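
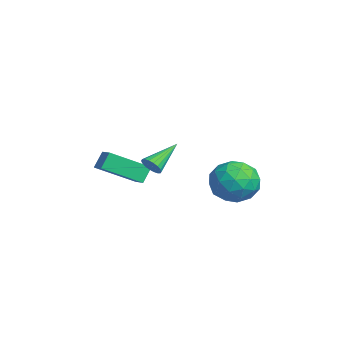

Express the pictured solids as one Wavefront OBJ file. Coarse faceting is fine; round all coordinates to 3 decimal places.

v -2.914 0.63 -4.169
v -2.819 -1.169 -3.151
v -2.075 0.823 -3.907
v -1.98 -0.976 -2.888
v -2.58 0.216 -4.932
v -2.485 -1.583 -3.913
v -1.741 0.409 -4.669
v -1.646 -1.39 -3.651
v 3.158 -0.025 -1.694
v 3.463 0.328 -1.901
v 2.382 1.145 -0.846
v 3.29 0.319 -2.047
v 3.09 0.242 -2.124
v 2.904 0.113 -2.115
v 2.768 -0.044 -2.023
v 2.71 -0.197 -1.866
v 2.74 -0.316 -1.675
v 2.853 -0.377 -1.488
v 3.026 -0.368 -1.342
v 3.225 -0.292 -1.265
v 3.411 -0.162 -1.274
v 3.547 -0.005 -1.366
v 3.606 0.148 -1.523
v 3.576 0.267 -1.714
v 3.291 4.04 -2.139
v 3.971 3.518 -2.867
v 1.849 3.242 -2.913
v 2.529 2.72 -3.641
v 2.543 2.433 -2.554
v 3.434 2.926 -2.075
v 2.386 3.834 -3.705
v 3.277 4.327 -3.226
v 3.412 3.39 -3.835
v 3.509 2.524 -3.123
v 2.311 4.236 -2.657
v 2.408 3.37 -1.945
v 3.757 3.849 -2.435
v 2.063 2.911 -3.345
v 2.071 2.743 -2.706
v 2.47 2.435 -3.134
v 3.442 3.501 -1.969
v 3.841 3.194 -2.397
v 3.002 2.556 -2.213
v 1.979 3.566 -3.383
v 2.378 3.259 -3.811
v 3.35 4.325 -2.646
v 3.749 4.017 -3.074
v 2.818 4.204 -3.567
v 3.829 3.467 -3.432
v 2.981 2.998 -3.887
v 2.897 3.653 -3.924
v 3.421 3.943 -3.643
v 3.885 2.958 -3.014
v 3.038 2.489 -3.469
v 3.046 2.32 -2.829
v 3.57 2.61 -2.548
v 3.557 2.883 -3.583
v 2.782 4.271 -2.311
v 1.935 3.802 -2.766
v 2.25 4.15 -3.232
v 2.774 4.44 -2.951
v 2.839 3.762 -1.893
v 1.991 3.293 -2.348
v 2.399 2.817 -2.137
v 2.923 3.107 -1.856
v 2.263 3.877 -2.197
f 2 4 1
f 5 2 1
f 1 4 3
f 3 5 1
f 2 8 4
f 6 2 5
f 6 8 2
f 4 8 3
f 7 5 3
f 3 8 7
f 7 6 5
f 8 6 7
f 10 9 12
f 10 12 11
f 12 9 13
f 12 13 11
f 13 9 14
f 13 14 11
f 14 9 15
f 14 15 11
f 15 9 16
f 15 16 11
f 16 9 17
f 16 17 11
f 17 9 18
f 17 18 11
f 18 9 19
f 18 19 11
f 19 9 20
f 19 20 11
f 20 9 21
f 20 21 11
f 21 9 22
f 21 22 11
f 22 9 23
f 22 23 11
f 23 9 24
f 23 24 11
f 24 9 10
f 24 10 11
f 25 62 41
f 62 36 65
f 41 65 30
f 62 65 41
f 25 41 37
f 41 30 42
f 37 42 26
f 41 42 37
f 25 37 46
f 37 26 47
f 46 47 32
f 37 47 46
f 25 46 58
f 46 32 61
f 58 61 35
f 46 61 58
f 25 58 62
f 58 35 66
f 62 66 36
f 58 66 62
f 26 42 53
f 42 30 56
f 53 56 34
f 42 56 53
f 30 65 43
f 65 36 64
f 43 64 29
f 65 64 43
f 36 66 63
f 66 35 59
f 63 59 27
f 66 59 63
f 35 61 60
f 61 32 48
f 60 48 31
f 61 48 60
f 32 47 52
f 47 26 49
f 52 49 33
f 47 49 52
f 28 54 40
f 54 34 55
f 40 55 29
f 54 55 40
f 28 40 38
f 40 29 39
f 38 39 27
f 40 39 38
f 28 38 45
f 38 27 44
f 45 44 31
f 38 44 45
f 28 45 50
f 45 31 51
f 50 51 33
f 45 51 50
f 28 50 54
f 50 33 57
f 54 57 34
f 50 57 54
f 29 55 43
f 55 34 56
f 43 56 30
f 55 56 43
f 27 39 63
f 39 29 64
f 63 64 36
f 39 64 63
f 31 44 60
f 44 27 59
f 60 59 35
f 44 59 60
f 33 51 52
f 51 31 48
f 52 48 32
f 51 48 52
f 34 57 53
f 57 33 49
f 53 49 26
f 57 49 53



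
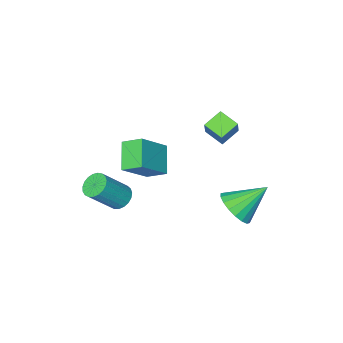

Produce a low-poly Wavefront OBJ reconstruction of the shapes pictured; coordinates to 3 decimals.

v 2.25 0.782 2.759
v 3.673 0.856 4.047
v 1.706 1.616 3.313
v 3.128 1.69 4.601
v 2.992 1.85 1.879
v 4.414 1.924 3.167
v 2.447 2.684 2.433
v 3.87 2.758 3.721
v -1.629 2.505 -2.47
v -0.915 2.511 -1.646
v -3.111 3.075 -1.19
v -0.887 2.964 -1.816
v -1.007 3.327 -2.115
v -1.249 3.527 -2.485
v -1.567 3.524 -2.852
v -1.897 3.32 -3.143
v -2.173 2.954 -3.301
v -2.342 2.5 -3.294
v -2.37 2.046 -3.124
v -2.251 1.683 -2.825
v -2.008 1.484 -2.455
v -1.691 1.486 -2.088
v -1.361 1.69 -1.797
v -1.084 2.056 -1.64
v 2.698 -0.916 -1.913
v 3.219 -0.619 -2.328
v 4.504 -0.827 -0.863
v 3.982 -1.124 -0.447
v 3.102 -0.375 -2.19
v 4.387 -0.583 -0.725
v 2.914 -0.225 -2.004
v 4.199 -0.433 -0.539
v 2.689 -0.194 -1.803
v 3.974 -0.402 -0.338
v 2.466 -0.288 -1.62
v 3.751 -0.497 -0.155
v 2.282 -0.491 -1.488
v 3.567 -0.699 -0.023
v 2.171 -0.767 -1.43
v 3.456 -0.975 0.036
v 2.15 -1.069 -1.455
v 3.435 -1.277 0.011
v 2.224 -1.344 -1.559
v 3.509 -1.553 -0.093
v 2.38 -1.546 -1.724
v 3.665 -1.754 -0.259
v 2.591 -1.638 -1.922
v 3.876 -1.846 -0.456
v 2.82 -1.606 -2.118
v 4.105 -1.814 -0.653
v 3.028 -1.454 -2.279
v 4.313 -1.662 -0.814
v 3.179 -1.209 -2.377
v 4.464 -1.417 -0.911
v 3.247 -0.914 -2.394
v 4.531 -1.122 -0.928
v -1.925 -0.391 1.148
v -2.955 -0.497 1.601
v -2.193 0.644 0.782
v -3.222 0.538 1.235
v -1.518 0.082 2.185
v -2.547 -0.024 2.638
v -1.785 1.117 1.819
v -2.815 1.011 2.272
f 2 4 1
f 5 2 1
f 1 4 3
f 3 5 1
f 2 8 4
f 6 2 5
f 6 8 2
f 4 8 3
f 7 5 3
f 3 8 7
f 7 6 5
f 8 6 7
f 10 9 12
f 10 12 11
f 12 9 13
f 12 13 11
f 13 9 14
f 13 14 11
f 14 9 15
f 14 15 11
f 15 9 16
f 15 16 11
f 16 9 17
f 16 17 11
f 17 9 18
f 17 18 11
f 18 9 19
f 18 19 11
f 19 9 20
f 19 20 11
f 20 9 21
f 20 21 11
f 21 9 22
f 21 22 11
f 22 9 23
f 22 23 11
f 23 9 24
f 23 24 11
f 24 9 10
f 24 10 11
f 26 25 29
f 26 29 27
f 27 29 30
f 27 30 28
f 29 25 31
f 29 31 30
f 30 31 32
f 30 32 28
f 31 25 33
f 31 33 32
f 32 33 34
f 32 34 28
f 33 25 35
f 33 35 34
f 34 35 36
f 34 36 28
f 35 25 37
f 35 37 36
f 36 37 38
f 36 38 28
f 37 25 39
f 37 39 38
f 38 39 40
f 38 40 28
f 39 25 41
f 39 41 40
f 40 41 42
f 40 42 28
f 41 25 43
f 41 43 42
f 42 43 44
f 42 44 28
f 43 25 45
f 43 45 44
f 44 45 46
f 44 46 28
f 45 25 47
f 45 47 46
f 46 47 48
f 46 48 28
f 47 25 49
f 47 49 48
f 48 49 50
f 48 50 28
f 49 25 51
f 49 51 50
f 50 51 52
f 50 52 28
f 51 25 53
f 51 53 52
f 52 53 54
f 52 54 28
f 53 25 55
f 53 55 54
f 54 55 56
f 54 56 28
f 55 25 26
f 55 26 56
f 56 26 27
f 56 27 28
f 58 60 57
f 61 58 57
f 57 60 59
f 59 61 57
f 58 64 60
f 62 58 61
f 62 64 58
f 60 64 59
f 63 61 59
f 59 64 63
f 63 62 61
f 64 62 63



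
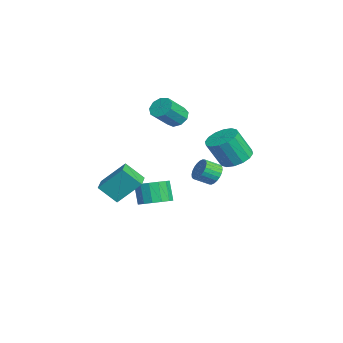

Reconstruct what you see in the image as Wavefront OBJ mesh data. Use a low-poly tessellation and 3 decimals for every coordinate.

v -3.601 -0.698 -4.383
v -2.659 -0.426 -3.908
v -3.316 -0.57 -2.522
v -4.259 -0.842 -2.997
v -2.93 0.062 -3.985
v -3.587 -0.081 -2.6
v -3.38 0.347 -4.17
v -4.037 0.204 -2.784
v -3.89 0.352 -4.411
v -4.547 0.209 -3.026
v -4.323 0.075 -4.645
v -4.98 -0.068 -3.259
v -4.562 -0.409 -4.808
v -5.219 -0.552 -3.423
v -4.544 -0.97 -4.858
v -5.201 -1.114 -3.472
v -4.273 -1.459 -4.78
v -4.93 -1.602 -3.395
v -3.823 -1.744 -4.596
v -4.48 -1.887 -3.21
v -3.313 -1.749 -4.354
v -3.97 -1.892 -2.969
v -2.88 -1.472 -4.121
v -3.537 -1.615 -2.735
v -2.641 -0.988 -3.957
v -3.298 -1.131 -2.572
v -3.5 0.597 2.742
v -3.019 0.304 2.146
v -2.239 -0.77 3.302
v -2.72 -0.477 3.898
v -2.774 0.745 2.39
v -1.994 -0.328 3.547
v -2.869 1.117 2.8
v -2.089 0.043 3.956
v -3.259 1.246 3.182
v -2.479 0.172 4.338
v -3.761 1.07 3.358
v -2.982 -0.003 4.514
v -4.142 0.674 3.246
v -3.362 -0.4 4.402
v -4.222 0.241 2.898
v -3.442 -0.833 4.054
v -3.964 -0.025 2.477
v -3.184 -1.099 3.633
v -3.489 -0 2.18
v -2.709 -1.074 3.336
v -2.999 4.118 -0.609
v -1.92 4.331 -0.578
v -1.783 3.375 1.219
v -2.861 3.162 1.189
v -2.166 4.776 -0.322
v -2.028 3.821 1.475
v -2.634 5.045 -0.143
v -2.497 4.09 1.654
v -3.201 5.066 -0.089
v -3.063 4.111 1.708
v -3.713 4.832 -0.174
v -3.576 3.877 1.623
v -4.034 4.407 -0.376
v -3.897 3.452 1.422
v -4.077 3.905 -0.639
v -3.94 2.949 1.158
v -3.832 3.459 -0.895
v -3.694 2.504 0.902
v -3.363 3.19 -1.074
v -3.226 2.235 0.723
v -2.797 3.169 -1.128
v -2.659 2.214 0.669
v -2.284 3.403 -1.043
v -2.147 2.448 0.754
v -1.963 3.828 -0.842
v -1.826 2.873 0.956
v 2.843 1.961 0.635
v 3.496 1.821 0.251
v 3.609 0.898 0.781
v 2.957 1.039 1.165
v 3.599 1.971 0.49
v 3.713 1.048 1.02
v 3.588 2.119 0.75
v 3.701 1.197 1.281
v 3.463 2.244 0.994
v 3.577 1.322 1.524
v 3.244 2.325 1.182
v 3.357 1.403 1.713
v 2.964 2.351 1.288
v 3.077 1.429 1.818
v 2.665 2.318 1.293
v 2.779 1.396 1.824
v 2.394 2.23 1.199
v 2.507 1.308 1.729
v 2.191 2.102 1.019
v 2.304 1.179 1.549
v 2.087 1.952 0.78
v 2.201 1.029 1.31
v 2.099 1.803 0.519
v 2.212 0.881 1.05
v 2.223 1.678 0.276
v 2.337 0.756 0.806
v 2.443 1.597 0.087
v 2.556 0.675 0.618
v 2.723 1.571 -0.018
v 2.836 0.649 0.512
v 3.021 1.604 -0.024
v 3.135 0.682 0.507
v 3.293 1.692 0.071
v 3.406 0.77 0.601
v 1.999 -4.398 0.094
v 2.187 -3.028 1.498
v 2.298 -3.358 -0.96
v 2.486 -1.989 0.444
v 3.374 -4.691 0.196
v 3.562 -3.322 1.6
v 3.673 -3.652 -0.858
v 3.861 -2.282 0.546
f 2 1 5
f 2 5 3
f 3 5 6
f 3 6 4
f 5 1 7
f 5 7 6
f 6 7 8
f 6 8 4
f 7 1 9
f 7 9 8
f 8 9 10
f 8 10 4
f 9 1 11
f 9 11 10
f 10 11 12
f 10 12 4
f 11 1 13
f 11 13 12
f 12 13 14
f 12 14 4
f 13 1 15
f 13 15 14
f 14 15 16
f 14 16 4
f 15 1 17
f 15 17 16
f 16 17 18
f 16 18 4
f 17 1 19
f 17 19 18
f 18 19 20
f 18 20 4
f 19 1 21
f 19 21 20
f 20 21 22
f 20 22 4
f 21 1 23
f 21 23 22
f 22 23 24
f 22 24 4
f 23 1 25
f 23 25 24
f 24 25 26
f 24 26 4
f 25 1 2
f 25 2 26
f 26 2 3
f 26 3 4
f 28 27 31
f 28 31 29
f 29 31 32
f 29 32 30
f 31 27 33
f 31 33 32
f 32 33 34
f 32 34 30
f 33 27 35
f 33 35 34
f 34 35 36
f 34 36 30
f 35 27 37
f 35 37 36
f 36 37 38
f 36 38 30
f 37 27 39
f 37 39 38
f 38 39 40
f 38 40 30
f 39 27 41
f 39 41 40
f 40 41 42
f 40 42 30
f 41 27 43
f 41 43 42
f 42 43 44
f 42 44 30
f 43 27 45
f 43 45 44
f 44 45 46
f 44 46 30
f 45 27 28
f 45 28 46
f 46 28 29
f 46 29 30
f 48 47 51
f 48 51 49
f 49 51 52
f 49 52 50
f 51 47 53
f 51 53 52
f 52 53 54
f 52 54 50
f 53 47 55
f 53 55 54
f 54 55 56
f 54 56 50
f 55 47 57
f 55 57 56
f 56 57 58
f 56 58 50
f 57 47 59
f 57 59 58
f 58 59 60
f 58 60 50
f 59 47 61
f 59 61 60
f 60 61 62
f 60 62 50
f 61 47 63
f 61 63 62
f 62 63 64
f 62 64 50
f 63 47 65
f 63 65 64
f 64 65 66
f 64 66 50
f 65 47 67
f 65 67 66
f 66 67 68
f 66 68 50
f 67 47 69
f 67 69 68
f 68 69 70
f 68 70 50
f 69 47 71
f 69 71 70
f 70 71 72
f 70 72 50
f 71 47 48
f 71 48 72
f 72 48 49
f 72 49 50
f 74 73 77
f 74 77 75
f 75 77 78
f 75 78 76
f 77 73 79
f 77 79 78
f 78 79 80
f 78 80 76
f 79 73 81
f 79 81 80
f 80 81 82
f 80 82 76
f 81 73 83
f 81 83 82
f 82 83 84
f 82 84 76
f 83 73 85
f 83 85 84
f 84 85 86
f 84 86 76
f 85 73 87
f 85 87 86
f 86 87 88
f 86 88 76
f 87 73 89
f 87 89 88
f 88 89 90
f 88 90 76
f 89 73 91
f 89 91 90
f 90 91 92
f 90 92 76
f 91 73 93
f 91 93 92
f 92 93 94
f 92 94 76
f 93 73 95
f 93 95 94
f 94 95 96
f 94 96 76
f 95 73 97
f 95 97 96
f 96 97 98
f 96 98 76
f 97 73 99
f 97 99 98
f 98 99 100
f 98 100 76
f 99 73 101
f 99 101 100
f 100 101 102
f 100 102 76
f 101 73 103
f 101 103 102
f 102 103 104
f 102 104 76
f 103 73 105
f 103 105 104
f 104 105 106
f 104 106 76
f 105 73 74
f 105 74 106
f 106 74 75
f 106 75 76
f 108 110 107
f 111 108 107
f 107 110 109
f 109 111 107
f 108 114 110
f 112 108 111
f 112 114 108
f 110 114 109
f 113 111 109
f 109 114 113
f 113 112 111
f 114 112 113



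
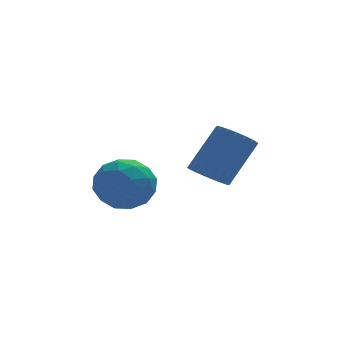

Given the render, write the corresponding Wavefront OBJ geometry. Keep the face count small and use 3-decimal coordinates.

v -1.385 -1.435 -2.681
v -0.905 -1.1 -3.117
v 0.105 -0.59 -1.616
v -0.375 -0.925 -1.179
v -1.104 -0.878 -3.059
v -0.093 -0.368 -1.558
v -1.351 -0.752 -2.936
v -0.34 -0.242 -1.434
v -1.604 -0.744 -2.768
v -0.593 -0.234 -1.267
v -1.819 -0.856 -2.586
v -0.809 -0.346 -1.084
v -1.959 -1.067 -2.419
v -0.949 -0.557 -0.918
v -2 -1.343 -2.298
v -0.99 -0.833 -0.797
v -1.935 -1.634 -2.243
v -0.925 -1.124 -0.742
v -1.774 -1.891 -2.264
v -0.764 -1.381 -0.763
v -1.547 -2.069 -2.357
v -0.537 -1.559 -0.855
v -1.291 -2.137 -2.505
v -0.281 -1.627 -1.004
v -1.052 -2.084 -2.684
v -0.042 -1.574 -1.183
v -0.87 -1.919 -2.863
v 0.14 -1.409 -1.361
v -0.777 -1.67 -3.01
v 0.233 -1.16 -1.508
v -0.79 -1.38 -3.1
v 0.22 -0.871 -1.598
v -4.298 -0.231 -2.999
v -3.28 -0.387 -2.787
v -4.54 -1.913 -3.073
v -3.522 -2.069 -2.861
v -4.16 -1.681 -2.12
v -4.01 -0.641 -2.075
v -3.81 -1.659 -3.785
v -3.66 -0.619 -3.74
v -2.978 -1.269 -3.273
v -3.195 -1.283 -2.244
v -4.625 -1.017 -3.616
v -4.842 -1.031 -2.587
v -3.767 -0.161 -2.887
v -4.053 -2.139 -2.973
v -4.427 -1.911 -2.538
v -3.829 -2.002 -2.413
v -4.197 -0.311 -2.468
v -3.598 -0.402 -2.344
v -4.116 -1.163 -1.951
v -4.222 -1.898 -3.516
v -3.623 -1.989 -3.392
v -3.991 -0.298 -3.447
v -3.393 -0.389 -3.322
v -3.704 -1.137 -3.909
v -2.992 -0.772 -3.048
v -3.134 -1.76 -3.091
v -3.303 -1.519 -3.634
v -3.215 -0.908 -3.608
v -3.119 -0.78 -2.443
v -3.262 -1.768 -2.486
v -3.636 -1.54 -2.051
v -3.548 -0.929 -2.024
v -2.942 -1.298 -2.728
v -4.558 -0.532 -3.374
v -4.701 -1.52 -3.417
v -4.272 -1.371 -3.836
v -4.184 -0.76 -3.809
v -4.686 -0.54 -2.769
v -4.828 -1.528 -2.812
v -4.605 -1.392 -2.252
v -4.517 -0.781 -2.226
v -4.878 -1.002 -3.132
f 2 1 5
f 2 5 3
f 3 5 6
f 3 6 4
f 5 1 7
f 5 7 6
f 6 7 8
f 6 8 4
f 7 1 9
f 7 9 8
f 8 9 10
f 8 10 4
f 9 1 11
f 9 11 10
f 10 11 12
f 10 12 4
f 11 1 13
f 11 13 12
f 12 13 14
f 12 14 4
f 13 1 15
f 13 15 14
f 14 15 16
f 14 16 4
f 15 1 17
f 15 17 16
f 16 17 18
f 16 18 4
f 17 1 19
f 17 19 18
f 18 19 20
f 18 20 4
f 19 1 21
f 19 21 20
f 20 21 22
f 20 22 4
f 21 1 23
f 21 23 22
f 22 23 24
f 22 24 4
f 23 1 25
f 23 25 24
f 24 25 26
f 24 26 4
f 25 1 27
f 25 27 26
f 26 27 28
f 26 28 4
f 27 1 29
f 27 29 28
f 28 29 30
f 28 30 4
f 29 1 31
f 29 31 30
f 30 31 32
f 30 32 4
f 31 1 2
f 31 2 32
f 32 2 3
f 32 3 4
f 33 70 49
f 70 44 73
f 49 73 38
f 70 73 49
f 33 49 45
f 49 38 50
f 45 50 34
f 49 50 45
f 33 45 54
f 45 34 55
f 54 55 40
f 45 55 54
f 33 54 66
f 54 40 69
f 66 69 43
f 54 69 66
f 33 66 70
f 66 43 74
f 70 74 44
f 66 74 70
f 34 50 61
f 50 38 64
f 61 64 42
f 50 64 61
f 38 73 51
f 73 44 72
f 51 72 37
f 73 72 51
f 44 74 71
f 74 43 67
f 71 67 35
f 74 67 71
f 43 69 68
f 69 40 56
f 68 56 39
f 69 56 68
f 40 55 60
f 55 34 57
f 60 57 41
f 55 57 60
f 36 62 48
f 62 42 63
f 48 63 37
f 62 63 48
f 36 48 46
f 48 37 47
f 46 47 35
f 48 47 46
f 36 46 53
f 46 35 52
f 53 52 39
f 46 52 53
f 36 53 58
f 53 39 59
f 58 59 41
f 53 59 58
f 36 58 62
f 58 41 65
f 62 65 42
f 58 65 62
f 37 63 51
f 63 42 64
f 51 64 38
f 63 64 51
f 35 47 71
f 47 37 72
f 71 72 44
f 47 72 71
f 39 52 68
f 52 35 67
f 68 67 43
f 52 67 68
f 41 59 60
f 59 39 56
f 60 56 40
f 59 56 60
f 42 65 61
f 65 41 57
f 61 57 34
f 65 57 61



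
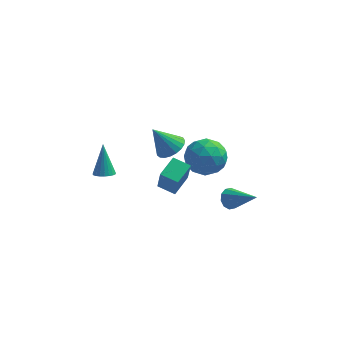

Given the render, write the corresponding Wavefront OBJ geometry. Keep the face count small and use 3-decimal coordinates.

v 3.033 0.253 -3.149
v 3.325 0.059 -3.72
v 4.527 -0.553 -2.111
v 3.464 0.437 -3.627
v 3.439 0.745 -3.352
v 3.259 0.865 -2.999
v 2.992 0.751 -2.704
v 2.741 0.447 -2.578
v 2.601 0.068 -2.671
v 2.626 -0.24 -2.946
v 2.807 -0.36 -3.299
v 3.074 -0.246 -3.595
v 1.487 3.739 -2.92
v 2.268 2.781 -2.801
v 0.292 2.939 -1.519
v 1.073 1.981 -1.4
v 1.413 3.111 -1.015
v 2.151 3.605 -1.881
v 0.409 2.115 -2.439
v 1.147 2.609 -3.305
v 1.601 1.778 -2.504
v 2.222 2.393 -1.623
v 0.338 3.327 -2.697
v 0.959 3.942 -1.816
v 1.982 3.33 -2.984
v 0.578 2.39 -1.336
v 0.778 3.054 -1.11
v 1.236 2.491 -1.04
v 1.914 3.814 -2.442
v 2.373 3.252 -2.373
v 1.87 3.445 -1.323
v 0.187 2.468 -1.947
v 0.646 1.906 -1.878
v 1.324 3.229 -3.28
v 1.782 2.666 -3.21
v 0.69 2.275 -2.997
v 2.049 2.178 -2.739
v 1.347 1.708 -1.916
v 0.956 1.786 -2.527
v 1.39 2.077 -3.035
v 2.414 2.539 -2.221
v 1.712 2.069 -1.398
v 1.912 2.733 -1.171
v 2.346 3.023 -1.68
v 2.022 1.949 -2.047
v 0.848 3.651 -2.922
v 0.146 3.181 -2.099
v 0.214 2.697 -2.64
v 0.648 2.987 -3.149
v 1.213 4.012 -2.404
v 0.511 3.542 -1.581
v 1.17 3.643 -1.285
v 1.604 3.934 -1.793
v 0.538 3.771 -2.273
v -0.096 -3.077 0.149
v 0.166 -3.664 1.603
v 0.322 -1.912 0.544
v 0.584 -2.499 1.998
v 0.836 -3.321 -0.118
v 1.098 -3.908 1.336
v 1.254 -2.156 0.277
v 1.516 -2.743 1.731
v -3.471 -0.291 -1.734
v -2.912 -0.076 -1.761
v -3.689 0.491 -0.006
v -3.044 0.11 -1.862
v -3.25 0.227 -1.941
v -3.494 0.254 -1.984
v -3.734 0.187 -1.984
v -3.929 0.037 -1.941
v -4.045 -0.169 -1.862
v -4.061 -0.397 -1.761
v -3.976 -0.606 -1.655
v -3.803 -0.761 -1.563
v -3.573 -0.835 -1.501
v -3.325 -0.814 -1.479
v -3.103 -0.703 -1.501
v -2.944 -0.521 -1.564
v -2.877 -0.299 -1.656
v -0.346 1.563 -0.568
v 0.363 1.776 -0.092
v -1.254 1.337 0.888
v 0.203 2.102 -0.141
v -0.051 2.334 -0.264
v -0.357 2.433 -0.44
v -0.66 2.382 -0.637
v -0.91 2.188 -0.823
v -1.061 1.887 -0.964
v -1.089 1.529 -1.037
v -0.989 1.178 -1.029
v -0.777 0.892 -0.941
v -0.491 0.723 -0.788
v -0.179 0.699 -0.597
v 0.103 0.824 -0.402
v 0.308 1.077 -0.234
v 0.4 1.414 -0.125
f 2 1 4
f 2 4 3
f 4 1 5
f 4 5 3
f 5 1 6
f 5 6 3
f 6 1 7
f 6 7 3
f 7 1 8
f 7 8 3
f 8 1 9
f 8 9 3
f 9 1 10
f 9 10 3
f 10 1 11
f 10 11 3
f 11 1 12
f 11 12 3
f 12 1 2
f 12 2 3
f 13 50 29
f 50 24 53
f 29 53 18
f 50 53 29
f 13 29 25
f 29 18 30
f 25 30 14
f 29 30 25
f 13 25 34
f 25 14 35
f 34 35 20
f 25 35 34
f 13 34 46
f 34 20 49
f 46 49 23
f 34 49 46
f 13 46 50
f 46 23 54
f 50 54 24
f 46 54 50
f 14 30 41
f 30 18 44
f 41 44 22
f 30 44 41
f 18 53 31
f 53 24 52
f 31 52 17
f 53 52 31
f 24 54 51
f 54 23 47
f 51 47 15
f 54 47 51
f 23 49 48
f 49 20 36
f 48 36 19
f 49 36 48
f 20 35 40
f 35 14 37
f 40 37 21
f 35 37 40
f 16 42 28
f 42 22 43
f 28 43 17
f 42 43 28
f 16 28 26
f 28 17 27
f 26 27 15
f 28 27 26
f 16 26 33
f 26 15 32
f 33 32 19
f 26 32 33
f 16 33 38
f 33 19 39
f 38 39 21
f 33 39 38
f 16 38 42
f 38 21 45
f 42 45 22
f 38 45 42
f 17 43 31
f 43 22 44
f 31 44 18
f 43 44 31
f 15 27 51
f 27 17 52
f 51 52 24
f 27 52 51
f 19 32 48
f 32 15 47
f 48 47 23
f 32 47 48
f 21 39 40
f 39 19 36
f 40 36 20
f 39 36 40
f 22 45 41
f 45 21 37
f 41 37 14
f 45 37 41
f 56 58 55
f 59 56 55
f 55 58 57
f 57 59 55
f 56 62 58
f 60 56 59
f 60 62 56
f 58 62 57
f 61 59 57
f 57 62 61
f 61 60 59
f 62 60 61
f 64 63 66
f 64 66 65
f 66 63 67
f 66 67 65
f 67 63 68
f 67 68 65
f 68 63 69
f 68 69 65
f 69 63 70
f 69 70 65
f 70 63 71
f 70 71 65
f 71 63 72
f 71 72 65
f 72 63 73
f 72 73 65
f 73 63 74
f 73 74 65
f 74 63 75
f 74 75 65
f 75 63 76
f 75 76 65
f 76 63 77
f 76 77 65
f 77 63 78
f 77 78 65
f 78 63 79
f 78 79 65
f 79 63 64
f 79 64 65
f 81 80 83
f 81 83 82
f 83 80 84
f 83 84 82
f 84 80 85
f 84 85 82
f 85 80 86
f 85 86 82
f 86 80 87
f 86 87 82
f 87 80 88
f 87 88 82
f 88 80 89
f 88 89 82
f 89 80 90
f 89 90 82
f 90 80 91
f 90 91 82
f 91 80 92
f 91 92 82
f 92 80 93
f 92 93 82
f 93 80 94
f 93 94 82
f 94 80 95
f 94 95 82
f 95 80 96
f 95 96 82
f 96 80 81
f 96 81 82



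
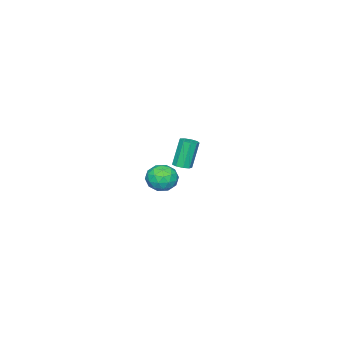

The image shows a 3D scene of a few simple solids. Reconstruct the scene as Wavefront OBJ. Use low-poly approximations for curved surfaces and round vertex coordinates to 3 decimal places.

v -3.467 -1.82 -4.013
v -3.038 -1.453 -3.881
v -3.644 -1.373 -2.135
v -4.073 -1.74 -2.267
v -3.357 -1.251 -4.001
v -3.963 -1.171 -2.255
v -3.728 -1.314 -4.127
v -4.334 -1.235 -2.38
v -3.977 -1.615 -4.199
v -4.583 -1.535 -2.453
v -3.987 -2.011 -4.185
v -4.593 -1.931 -2.439
v -3.754 -2.318 -4.09
v -4.36 -2.238 -2.344
v -3.387 -2.392 -3.959
v -3.993 -2.312 -2.213
v -3.057 -2.198 -3.854
v -3.663 -2.118 -2.107
v -2.919 -1.827 -3.823
v -3.525 -1.747 -2.077
v 3.177 2.475 -0.308
v 4.068 2.275 -0.25
v 2.972 1.305 -1.19
v 3.863 1.105 -1.132
v 3.323 1.005 -0.4
v 3.449 1.729 0.145
v 3.591 1.851 -1.585
v 3.717 2.575 -1.04
v 4.323 1.889 -1.039
v 4.158 1.367 -0.307
v 2.882 2.213 -1.133
v 2.717 1.691 -0.401
v 3.641 2.478 -0.202
v 3.399 1.102 -1.238
v 3.082 1.044 -0.808
v 3.606 0.926 -0.774
v 3.277 2.157 0.03
v 3.801 2.039 0.065
v 3.363 1.293 -0.024
v 3.239 1.541 -1.505
v 3.763 1.423 -1.47
v 3.434 2.654 -0.666
v 3.958 2.536 -0.632
v 3.677 2.287 -1.416
v 4.314 2.134 -0.631
v 4.194 1.446 -1.149
v 4.034 1.884 -1.416
v 4.108 2.31 -1.095
v 4.217 1.826 -0.201
v 4.096 1.138 -0.719
v 3.779 1.08 -0.289
v 3.853 1.505 0.031
v 4.367 1.6 -0.664
v 2.944 2.442 -0.721
v 2.823 1.754 -1.239
v 3.187 2.075 -1.471
v 3.261 2.5 -1.151
v 2.846 2.134 -0.291
v 2.726 1.446 -0.809
v 2.932 1.27 -0.345
v 3.006 1.696 -0.024
v 2.673 1.98 -0.776
f 2 1 5
f 2 5 3
f 3 5 6
f 3 6 4
f 5 1 7
f 5 7 6
f 6 7 8
f 6 8 4
f 7 1 9
f 7 9 8
f 8 9 10
f 8 10 4
f 9 1 11
f 9 11 10
f 10 11 12
f 10 12 4
f 11 1 13
f 11 13 12
f 12 13 14
f 12 14 4
f 13 1 15
f 13 15 14
f 14 15 16
f 14 16 4
f 15 1 17
f 15 17 16
f 16 17 18
f 16 18 4
f 17 1 19
f 17 19 18
f 18 19 20
f 18 20 4
f 19 1 2
f 19 2 20
f 20 2 3
f 20 3 4
f 21 58 37
f 58 32 61
f 37 61 26
f 58 61 37
f 21 37 33
f 37 26 38
f 33 38 22
f 37 38 33
f 21 33 42
f 33 22 43
f 42 43 28
f 33 43 42
f 21 42 54
f 42 28 57
f 54 57 31
f 42 57 54
f 21 54 58
f 54 31 62
f 58 62 32
f 54 62 58
f 22 38 49
f 38 26 52
f 49 52 30
f 38 52 49
f 26 61 39
f 61 32 60
f 39 60 25
f 61 60 39
f 32 62 59
f 62 31 55
f 59 55 23
f 62 55 59
f 31 57 56
f 57 28 44
f 56 44 27
f 57 44 56
f 28 43 48
f 43 22 45
f 48 45 29
f 43 45 48
f 24 50 36
f 50 30 51
f 36 51 25
f 50 51 36
f 24 36 34
f 36 25 35
f 34 35 23
f 36 35 34
f 24 34 41
f 34 23 40
f 41 40 27
f 34 40 41
f 24 41 46
f 41 27 47
f 46 47 29
f 41 47 46
f 24 46 50
f 46 29 53
f 50 53 30
f 46 53 50
f 25 51 39
f 51 30 52
f 39 52 26
f 51 52 39
f 23 35 59
f 35 25 60
f 59 60 32
f 35 60 59
f 27 40 56
f 40 23 55
f 56 55 31
f 40 55 56
f 29 47 48
f 47 27 44
f 48 44 28
f 47 44 48
f 30 53 49
f 53 29 45
f 49 45 22
f 53 45 49



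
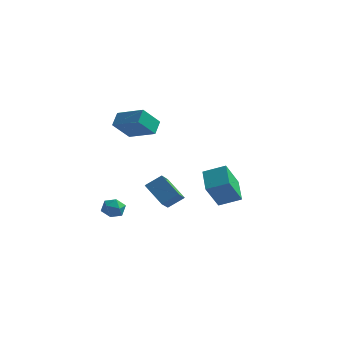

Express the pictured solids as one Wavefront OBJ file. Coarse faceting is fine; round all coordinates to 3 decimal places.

v -0.201 -0.013 -0.351
v -1.283 0.438 0.568
v -0.342 1.11 -1.068
v -1.425 1.56 -0.149
v 0.505 0.46 0.249
v -0.578 0.91 1.168
v 0.363 1.582 -0.468
v -0.719 2.033 0.451
v -3.6 3.895 2.309
v -4.157 3.038 3.352
v -3.642 4.632 2.892
v -4.199 3.775 3.935
v -2.021 3.545 2.865
v -2.578 2.688 3.908
v -2.063 4.282 3.448
v -2.62 3.425 4.491
v 2.97 -0.634 0.337
v 2.66 -1.543 1.715
v 2.373 0.508 0.957
v 2.062 -0.401 2.334
v 4.038 -0.319 0.786
v 3.727 -1.228 2.163
v 3.44 0.823 1.405
v 3.13 -0.086 2.783
v -2.514 -0.21 -0.412
v -1.914 -0.456 -0.544
v -2.966 -1.084 -0.836
v -2.366 -1.33 -0.968
v -2.571 -1.278 -0.341
v -2.292 -0.737 -0.079
v -2.588 -0.803 -1.301
v -2.309 -0.262 -1.039
v -1.959 -0.822 -1.094
v -1.949 -1.116 -0.5
v -2.931 -0.424 -0.88
v -2.921 -0.718 -0.286
f 2 4 1
f 5 2 1
f 1 4 3
f 3 5 1
f 2 8 4
f 6 2 5
f 6 8 2
f 4 8 3
f 7 5 3
f 3 8 7
f 7 6 5
f 8 6 7
f 10 12 9
f 13 10 9
f 9 12 11
f 11 13 9
f 10 16 12
f 14 10 13
f 14 16 10
f 12 16 11
f 15 13 11
f 11 16 15
f 15 14 13
f 16 14 15
f 18 20 17
f 21 18 17
f 17 20 19
f 19 21 17
f 18 24 20
f 22 18 21
f 22 24 18
f 20 24 19
f 23 21 19
f 19 24 23
f 23 22 21
f 24 22 23
f 25 36 30
f 25 30 26
f 25 26 32
f 25 32 35
f 25 35 36
f 26 30 34
f 30 36 29
f 36 35 27
f 35 32 31
f 32 26 33
f 28 34 29
f 28 29 27
f 28 27 31
f 28 31 33
f 28 33 34
f 29 34 30
f 27 29 36
f 31 27 35
f 33 31 32
f 34 33 26



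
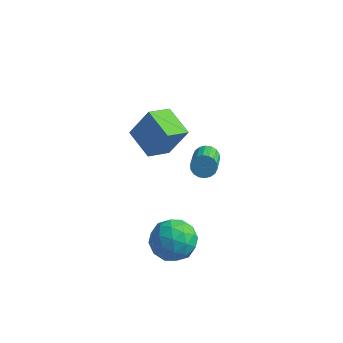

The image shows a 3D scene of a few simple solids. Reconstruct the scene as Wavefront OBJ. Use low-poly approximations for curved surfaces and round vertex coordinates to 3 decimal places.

v 2.967 -1.374 -1.093
v 3.789 -1.804 -0.555
v 1.991 -2.756 -0.705
v 2.813 -3.186 -0.167
v 2.32 -2.314 0.215
v 2.923 -1.46 -0.024
v 2.857 -3.1 -1.236
v 3.46 -2.246 -1.475
v 3.721 -2.871 -0.643
v 3.389 -2.385 0.253
v 2.391 -2.175 -1.513
v 2.059 -1.689 -0.617
v 3.464 -1.468 -0.858
v 2.316 -3.092 -0.402
v 2.026 -2.579 -0.177
v 2.51 -2.832 0.139
v 2.955 -1.266 -0.546
v 3.438 -1.518 -0.23
v 2.574 -1.818 0.223
v 2.342 -3.042 -1.03
v 2.825 -3.294 -0.714
v 3.27 -1.728 -1.399
v 3.754 -1.981 -1.083
v 3.206 -2.742 -1.483
v 3.907 -2.348 -0.594
v 3.333 -3.16 -0.366
v 3.359 -3.109 -0.994
v 3.714 -2.608 -1.135
v 3.712 -2.062 -0.067
v 3.138 -2.874 0.161
v 2.848 -2.362 0.386
v 3.203 -1.86 0.245
v 3.672 -2.689 -0.119
v 2.642 -1.686 -1.421
v 2.068 -2.498 -1.193
v 2.577 -2.7 -1.505
v 2.932 -2.198 -1.646
v 2.447 -1.4 -0.894
v 1.873 -2.212 -0.666
v 2.066 -1.952 -0.125
v 2.421 -1.451 -0.266
v 2.108 -1.871 -1.141
v 0.022 -0.162 3.634
v 0.737 0.207 4.994
v 0.519 0.862 3.094
v 1.234 1.232 4.454
v 1.206 -0.952 3.226
v 1.921 -0.582 4.586
v 1.703 0.073 2.686
v 2.418 0.442 4.046
v 2.057 3.352 -0.675
v 2.388 3.677 -0.311
v 2.834 2.274 0.539
v 2.503 1.948 0.175
v 2.154 3.675 -0.191
v 2.6 2.272 0.658
v 1.901 3.609 -0.167
v 2.347 2.206 0.682
v 1.679 3.492 -0.244
v 2.125 2.089 0.605
v 1.532 3.347 -0.406
v 1.978 1.944 0.443
v 1.488 3.203 -0.621
v 1.935 1.8 0.228
v 1.558 3.089 -0.847
v 2.004 1.685 0.002
v 1.726 3.026 -1.039
v 2.172 1.623 -0.189
v 1.96 3.028 -1.158
v 2.406 1.625 -0.309
v 2.213 3.094 -1.182
v 2.659 1.691 -0.333
v 2.435 3.211 -1.105
v 2.881 1.808 -0.256
v 2.582 3.356 -0.943
v 3.028 1.953 -0.094
v 2.625 3.5 -0.728
v 3.072 2.097 0.121
v 2.556 3.615 -0.502
v 3.002 2.211 0.347
f 1 38 17
f 38 12 41
f 17 41 6
f 38 41 17
f 1 17 13
f 17 6 18
f 13 18 2
f 17 18 13
f 1 13 22
f 13 2 23
f 22 23 8
f 13 23 22
f 1 22 34
f 22 8 37
f 34 37 11
f 22 37 34
f 1 34 38
f 34 11 42
f 38 42 12
f 34 42 38
f 2 18 29
f 18 6 32
f 29 32 10
f 18 32 29
f 6 41 19
f 41 12 40
f 19 40 5
f 41 40 19
f 12 42 39
f 42 11 35
f 39 35 3
f 42 35 39
f 11 37 36
f 37 8 24
f 36 24 7
f 37 24 36
f 8 23 28
f 23 2 25
f 28 25 9
f 23 25 28
f 4 30 16
f 30 10 31
f 16 31 5
f 30 31 16
f 4 16 14
f 16 5 15
f 14 15 3
f 16 15 14
f 4 14 21
f 14 3 20
f 21 20 7
f 14 20 21
f 4 21 26
f 21 7 27
f 26 27 9
f 21 27 26
f 4 26 30
f 26 9 33
f 30 33 10
f 26 33 30
f 5 31 19
f 31 10 32
f 19 32 6
f 31 32 19
f 3 15 39
f 15 5 40
f 39 40 12
f 15 40 39
f 7 20 36
f 20 3 35
f 36 35 11
f 20 35 36
f 9 27 28
f 27 7 24
f 28 24 8
f 27 24 28
f 10 33 29
f 33 9 25
f 29 25 2
f 33 25 29
f 44 46 43
f 47 44 43
f 43 46 45
f 45 47 43
f 44 50 46
f 48 44 47
f 48 50 44
f 46 50 45
f 49 47 45
f 45 50 49
f 49 48 47
f 50 48 49
f 52 51 55
f 52 55 53
f 53 55 56
f 53 56 54
f 55 51 57
f 55 57 56
f 56 57 58
f 56 58 54
f 57 51 59
f 57 59 58
f 58 59 60
f 58 60 54
f 59 51 61
f 59 61 60
f 60 61 62
f 60 62 54
f 61 51 63
f 61 63 62
f 62 63 64
f 62 64 54
f 63 51 65
f 63 65 64
f 64 65 66
f 64 66 54
f 65 51 67
f 65 67 66
f 66 67 68
f 66 68 54
f 67 51 69
f 67 69 68
f 68 69 70
f 68 70 54
f 69 51 71
f 69 71 70
f 70 71 72
f 70 72 54
f 71 51 73
f 71 73 72
f 72 73 74
f 72 74 54
f 73 51 75
f 73 75 74
f 74 75 76
f 74 76 54
f 75 51 77
f 75 77 76
f 76 77 78
f 76 78 54
f 77 51 79
f 77 79 78
f 78 79 80
f 78 80 54
f 79 51 52
f 79 52 80
f 80 52 53
f 80 53 54



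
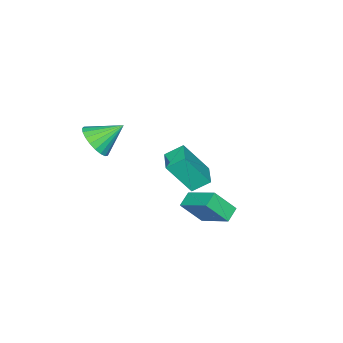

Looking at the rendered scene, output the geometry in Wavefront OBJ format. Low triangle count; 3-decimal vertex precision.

v 3.432 2.609 -1.231
v 2.694 2.529 -0.884
v 3.705 4.209 -0.282
v 2.966 4.129 0.065
v 4.034 1.851 -0.125
v 3.295 1.771 0.222
v 4.306 3.451 0.824
v 3.568 3.371 1.171
v 0.146 -0.386 -1.839
v -0.419 0.298 -1.223
v 1.088 0.388 -1.834
v 0.523 1.072 -1.218
v 0.897 -1.312 -0.122
v 0.332 -0.628 0.494
v 1.839 -0.538 -0.117
v 1.274 0.146 0.499
v 4.414 -2.536 2.454
v 4.872 -2.87 3.229
v 3.486 -1.644 3.386
v 5.089 -2.548 3.137
v 5.189 -2.224 2.927
v 5.156 -1.954 2.634
v 4.994 -1.785 2.311
v 4.732 -1.745 2.012
v 4.415 -1.843 1.79
v 4.098 -2.06 1.683
v 3.836 -2.36 1.709
v 3.673 -2.69 1.863
v 3.639 -2.994 2.12
v 3.739 -3.219 2.435
v 3.956 -3.325 2.753
v 4.251 -3.295 3.019
v 4.576 -3.134 3.187
f 2 4 1
f 5 2 1
f 1 4 3
f 3 5 1
f 2 8 4
f 6 2 5
f 6 8 2
f 4 8 3
f 7 5 3
f 3 8 7
f 7 6 5
f 8 6 7
f 10 12 9
f 13 10 9
f 9 12 11
f 11 13 9
f 10 16 12
f 14 10 13
f 14 16 10
f 12 16 11
f 15 13 11
f 11 16 15
f 15 14 13
f 16 14 15
f 18 17 20
f 18 20 19
f 20 17 21
f 20 21 19
f 21 17 22
f 21 22 19
f 22 17 23
f 22 23 19
f 23 17 24
f 23 24 19
f 24 17 25
f 24 25 19
f 25 17 26
f 25 26 19
f 26 17 27
f 26 27 19
f 27 17 28
f 27 28 19
f 28 17 29
f 28 29 19
f 29 17 30
f 29 30 19
f 30 17 31
f 30 31 19
f 31 17 32
f 31 32 19
f 32 17 33
f 32 33 19
f 33 17 18
f 33 18 19



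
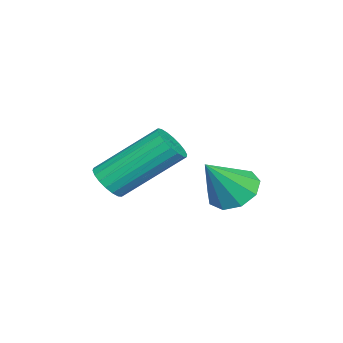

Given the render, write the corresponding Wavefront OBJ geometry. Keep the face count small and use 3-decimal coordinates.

v 0.654 -2.949 -0.494
v 1.204 -2.813 -0.428
v 0.676 -1.315 0.899
v 0.126 -1.451 0.834
v 1.132 -2.667 -0.622
v 0.604 -1.169 0.705
v 0.966 -2.576 -0.791
v 0.438 -1.078 0.536
v 0.737 -2.559 -0.901
v 0.21 -1.061 0.427
v 0.493 -2.619 -0.93
v -0.035 -1.121 0.398
v 0.28 -2.745 -0.873
v -0.248 -1.247 0.455
v 0.141 -2.911 -0.74
v -0.386 -1.413 0.587
v 0.104 -3.085 -0.559
v -0.424 -1.587 0.768
v 0.176 -3.231 -0.365
v -0.352 -1.733 0.962
v 0.342 -3.322 -0.196
v -0.186 -1.824 1.131
v 0.57 -3.339 -0.087
v 0.043 -1.841 1.241
v 0.815 -3.279 -0.058
v 0.287 -1.781 1.27
v 1.028 -3.153 -0.115
v 0.5 -1.655 1.213
v 1.166 -2.987 -0.247
v 0.639 -1.489 1.08
v 0.062 0.092 -0.604
v 0.637 -0.014 -1.057
v 0.858 -0.412 0.524
v 0.655 0.452 -0.862
v 0.395 0.75 -0.545
v -0.021 0.74 -0.257
v -0.398 0.426 -0.131
v -0.56 -0.044 -0.226
v -0.431 -0.451 -0.499
v -0.071 -0.603 -0.82
v 0.351 -0.431 -1.041
f 2 1 5
f 2 5 3
f 3 5 6
f 3 6 4
f 5 1 7
f 5 7 6
f 6 7 8
f 6 8 4
f 7 1 9
f 7 9 8
f 8 9 10
f 8 10 4
f 9 1 11
f 9 11 10
f 10 11 12
f 10 12 4
f 11 1 13
f 11 13 12
f 12 13 14
f 12 14 4
f 13 1 15
f 13 15 14
f 14 15 16
f 14 16 4
f 15 1 17
f 15 17 16
f 16 17 18
f 16 18 4
f 17 1 19
f 17 19 18
f 18 19 20
f 18 20 4
f 19 1 21
f 19 21 20
f 20 21 22
f 20 22 4
f 21 1 23
f 21 23 22
f 22 23 24
f 22 24 4
f 23 1 25
f 23 25 24
f 24 25 26
f 24 26 4
f 25 1 27
f 25 27 26
f 26 27 28
f 26 28 4
f 27 1 29
f 27 29 28
f 28 29 30
f 28 30 4
f 29 1 2
f 29 2 30
f 30 2 3
f 30 3 4
f 32 31 34
f 32 34 33
f 34 31 35
f 34 35 33
f 35 31 36
f 35 36 33
f 36 31 37
f 36 37 33
f 37 31 38
f 37 38 33
f 38 31 39
f 38 39 33
f 39 31 40
f 39 40 33
f 40 31 41
f 40 41 33
f 41 31 32
f 41 32 33



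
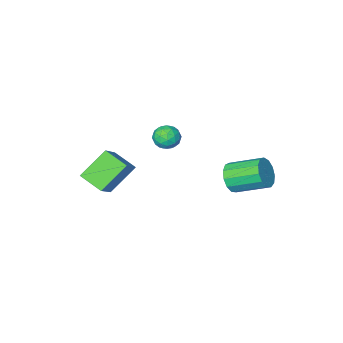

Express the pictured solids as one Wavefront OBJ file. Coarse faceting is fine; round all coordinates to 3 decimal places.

v -2.465 -0.126 -3.031
v -1.97 -0.106 -2.316
v -3.12 1.127 -1.554
v -3.615 1.106 -2.269
v -1.795 0.242 -2.614
v -2.946 1.474 -1.853
v -1.833 0.472 -3.045
v -2.984 1.705 -2.284
v -2.072 0.513 -3.471
v -3.222 1.745 -2.71
v -2.435 0.351 -3.758
v -3.586 1.583 -2.996
v -2.808 0.037 -3.813
v -3.958 1.269 -3.052
v -3.071 -0.328 -3.62
v -4.222 0.904 -2.859
v -3.143 -0.63 -3.24
v -4.293 0.603 -2.479
v -2.998 -0.771 -2.794
v -4.149 0.461 -2.032
v -2.685 -0.708 -2.422
v -3.835 0.525 -1.661
v -2.301 -0.46 -2.244
v -3.452 0.773 -1.483
v -0.874 -2.382 -0.807
v -0.425 -1.977 -1.227
v 0.045 -2.683 -0.113
v 0.494 -2.278 -0.533
v -0.011 -1.95 -0.11
v -0.579 -1.763 -0.539
v 0.199 -2.897 -0.801
v -0.369 -2.71 -1.23
v 0.238 -2.295 -1.222
v 0.108 -1.709 -0.796
v -0.488 -2.951 -0.544
v -0.618 -2.365 -0.118
v -0.731 -2.153 -1.078
v 0.351 -2.507 -0.262
v 0.054 -2.314 -0.014
v 0.318 -2.076 -0.26
v -0.821 -2.027 -0.674
v -0.557 -1.789 -0.92
v -0.314 -1.773 -0.264
v 0.177 -2.871 -0.42
v 0.441 -2.633 -0.666
v -0.698 -2.584 -1.08
v -0.434 -2.346 -1.326
v -0.066 -2.887 -1.076
v -0.076 -2.102 -1.322
v 0.464 -2.279 -0.914
v 0.291 -2.643 -1.072
v -0.043 -2.533 -1.324
v -0.153 -1.758 -1.071
v 0.388 -1.935 -0.663
v 0.091 -1.742 -0.415
v -0.243 -1.632 -0.667
v 0.237 -1.945 -1.069
v -0.768 -2.725 -0.677
v -0.227 -2.902 -0.269
v -0.137 -3.028 -0.673
v -0.471 -2.918 -0.925
v -0.844 -2.381 -0.426
v -0.304 -2.558 -0.018
v -0.337 -2.127 -0.016
v -0.671 -2.017 -0.268
v -0.617 -2.715 -0.271
v 0.624 -3.943 -3.627
v 1.149 -5.085 -3.082
v 1.704 -2.834 -2.345
v 2.229 -3.976 -1.8
v 2.051 -3.884 -4.88
v 2.576 -5.026 -4.335
v 3.131 -2.775 -3.598
v 3.656 -3.917 -3.053
f 2 1 5
f 2 5 3
f 3 5 6
f 3 6 4
f 5 1 7
f 5 7 6
f 6 7 8
f 6 8 4
f 7 1 9
f 7 9 8
f 8 9 10
f 8 10 4
f 9 1 11
f 9 11 10
f 10 11 12
f 10 12 4
f 11 1 13
f 11 13 12
f 12 13 14
f 12 14 4
f 13 1 15
f 13 15 14
f 14 15 16
f 14 16 4
f 15 1 17
f 15 17 16
f 16 17 18
f 16 18 4
f 17 1 19
f 17 19 18
f 18 19 20
f 18 20 4
f 19 1 21
f 19 21 20
f 20 21 22
f 20 22 4
f 21 1 23
f 21 23 22
f 22 23 24
f 22 24 4
f 23 1 2
f 23 2 24
f 24 2 3
f 24 3 4
f 25 62 41
f 62 36 65
f 41 65 30
f 62 65 41
f 25 41 37
f 41 30 42
f 37 42 26
f 41 42 37
f 25 37 46
f 37 26 47
f 46 47 32
f 37 47 46
f 25 46 58
f 46 32 61
f 58 61 35
f 46 61 58
f 25 58 62
f 58 35 66
f 62 66 36
f 58 66 62
f 26 42 53
f 42 30 56
f 53 56 34
f 42 56 53
f 30 65 43
f 65 36 64
f 43 64 29
f 65 64 43
f 36 66 63
f 66 35 59
f 63 59 27
f 66 59 63
f 35 61 60
f 61 32 48
f 60 48 31
f 61 48 60
f 32 47 52
f 47 26 49
f 52 49 33
f 47 49 52
f 28 54 40
f 54 34 55
f 40 55 29
f 54 55 40
f 28 40 38
f 40 29 39
f 38 39 27
f 40 39 38
f 28 38 45
f 38 27 44
f 45 44 31
f 38 44 45
f 28 45 50
f 45 31 51
f 50 51 33
f 45 51 50
f 28 50 54
f 50 33 57
f 54 57 34
f 50 57 54
f 29 55 43
f 55 34 56
f 43 56 30
f 55 56 43
f 27 39 63
f 39 29 64
f 63 64 36
f 39 64 63
f 31 44 60
f 44 27 59
f 60 59 35
f 44 59 60
f 33 51 52
f 51 31 48
f 52 48 32
f 51 48 52
f 34 57 53
f 57 33 49
f 53 49 26
f 57 49 53
f 68 70 67
f 71 68 67
f 67 70 69
f 69 71 67
f 68 74 70
f 72 68 71
f 72 74 68
f 70 74 69
f 73 71 69
f 69 74 73
f 73 72 71
f 74 72 73



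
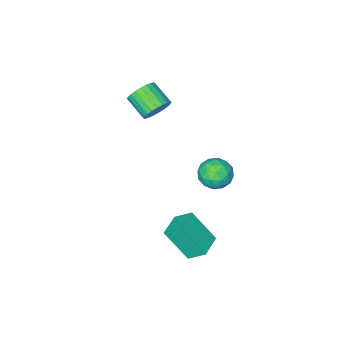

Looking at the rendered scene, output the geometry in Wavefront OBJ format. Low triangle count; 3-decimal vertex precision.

v -2.318 0.56 0.695
v -2.024 1.067 1.327
v -1.016 0.133 0.433
v -0.722 0.64 1.065
v -1.197 -0.054 1.255
v -2.002 0.21 1.417
v -1.038 0.99 0.343
v -1.843 1.254 0.505
v -1.233 1.333 1.11
v -1.331 0.688 1.673
v -1.709 0.512 0.087
v -1.807 -0.133 0.65
v -2.285 0.851 1.034
v -0.755 0.349 0.726
v -1.034 -0.059 0.837
v -0.861 0.239 1.209
v -2.272 0.347 1.087
v -2.099 0.645 1.458
v -1.613 -0.014 1.416
v -0.941 0.555 0.302
v -0.768 0.853 0.673
v -2.179 0.961 0.551
v -2.006 1.259 0.923
v -1.427 1.214 0.344
v -1.648 1.306 1.278
v -0.882 1.054 1.124
v -1.068 1.26 0.699
v -1.541 1.415 0.795
v -1.705 0.926 1.609
v -0.94 0.675 1.455
v -1.219 0.267 1.567
v -1.692 0.422 1.662
v -1.241 1.083 1.481
v -2.1 0.525 0.305
v -1.335 0.274 0.151
v -1.348 0.778 0.098
v -1.821 0.933 0.193
v -2.158 0.146 0.636
v -1.392 -0.106 0.482
v -1.499 -0.215 0.965
v -1.972 -0.06 1.061
v -1.799 0.117 0.279
v 0.036 1.382 -2.615
v 0.599 0.384 -1.175
v -0.364 2.1 -1.961
v 0.199 1.102 -0.521
v 1.101 1.978 -2.619
v 1.664 0.98 -1.179
v 0.701 2.696 -1.965
v 1.264 1.698 -0.525
v -0.77 -2.597 3.497
v -0.469 -2.918 2.89
v -0.409 -4.044 3.515
v -0.71 -3.723 4.123
v -0.23 -2.827 3.031
v -0.169 -3.953 3.656
v -0.072 -2.7 3.243
v -0.012 -3.827 3.868
v -0.021 -2.559 3.494
v 0.039 -3.685 4.119
v -0.084 -2.422 3.745
v -0.024 -3.549 4.37
v -0.251 -2.313 3.959
v -0.191 -3.44 4.584
v -0.498 -2.246 4.102
v -0.437 -3.373 4.727
v -0.785 -2.233 4.153
v -0.725 -3.36 4.779
v -1.071 -2.276 4.105
v -1.011 -3.402 4.73
v -1.311 -2.367 3.964
v -1.25 -3.493 4.589
v -1.468 -2.493 3.752
v -1.408 -3.62 4.377
v -1.519 -2.635 3.501
v -1.459 -3.761 4.126
v -1.456 -2.771 3.25
v -1.396 -3.898 3.875
v -1.289 -2.88 3.036
v -1.229 -4.007 3.661
v -1.043 -2.947 2.893
v -0.982 -4.074 3.518
v -0.755 -2.96 2.841
v -0.695 -4.087 3.467
f 1 38 17
f 38 12 41
f 17 41 6
f 38 41 17
f 1 17 13
f 17 6 18
f 13 18 2
f 17 18 13
f 1 13 22
f 13 2 23
f 22 23 8
f 13 23 22
f 1 22 34
f 22 8 37
f 34 37 11
f 22 37 34
f 1 34 38
f 34 11 42
f 38 42 12
f 34 42 38
f 2 18 29
f 18 6 32
f 29 32 10
f 18 32 29
f 6 41 19
f 41 12 40
f 19 40 5
f 41 40 19
f 12 42 39
f 42 11 35
f 39 35 3
f 42 35 39
f 11 37 36
f 37 8 24
f 36 24 7
f 37 24 36
f 8 23 28
f 23 2 25
f 28 25 9
f 23 25 28
f 4 30 16
f 30 10 31
f 16 31 5
f 30 31 16
f 4 16 14
f 16 5 15
f 14 15 3
f 16 15 14
f 4 14 21
f 14 3 20
f 21 20 7
f 14 20 21
f 4 21 26
f 21 7 27
f 26 27 9
f 21 27 26
f 4 26 30
f 26 9 33
f 30 33 10
f 26 33 30
f 5 31 19
f 31 10 32
f 19 32 6
f 31 32 19
f 3 15 39
f 15 5 40
f 39 40 12
f 15 40 39
f 7 20 36
f 20 3 35
f 36 35 11
f 20 35 36
f 9 27 28
f 27 7 24
f 28 24 8
f 27 24 28
f 10 33 29
f 33 9 25
f 29 25 2
f 33 25 29
f 44 46 43
f 47 44 43
f 43 46 45
f 45 47 43
f 44 50 46
f 48 44 47
f 48 50 44
f 46 50 45
f 49 47 45
f 45 50 49
f 49 48 47
f 50 48 49
f 52 51 55
f 52 55 53
f 53 55 56
f 53 56 54
f 55 51 57
f 55 57 56
f 56 57 58
f 56 58 54
f 57 51 59
f 57 59 58
f 58 59 60
f 58 60 54
f 59 51 61
f 59 61 60
f 60 61 62
f 60 62 54
f 61 51 63
f 61 63 62
f 62 63 64
f 62 64 54
f 63 51 65
f 63 65 64
f 64 65 66
f 64 66 54
f 65 51 67
f 65 67 66
f 66 67 68
f 66 68 54
f 67 51 69
f 67 69 68
f 68 69 70
f 68 70 54
f 69 51 71
f 69 71 70
f 70 71 72
f 70 72 54
f 71 51 73
f 71 73 72
f 72 73 74
f 72 74 54
f 73 51 75
f 73 75 74
f 74 75 76
f 74 76 54
f 75 51 77
f 75 77 76
f 76 77 78
f 76 78 54
f 77 51 79
f 77 79 78
f 78 79 80
f 78 80 54
f 79 51 81
f 79 81 80
f 80 81 82
f 80 82 54
f 81 51 83
f 81 83 82
f 82 83 84
f 82 84 54
f 83 51 52
f 83 52 84
f 84 52 53
f 84 53 54



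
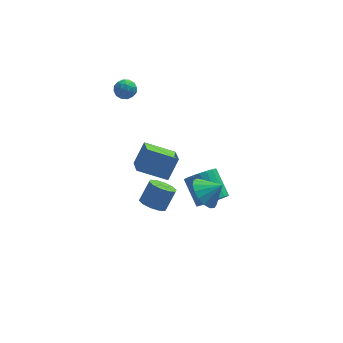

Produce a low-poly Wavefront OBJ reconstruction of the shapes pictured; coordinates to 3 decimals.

v -0.393 1.544 -1.998
v -0.413 0.188 -1.356
v -2.134 1.94 -1.214
v -2.154 0.585 -0.572
v 0.314 2.135 -0.728
v 0.294 0.78 -0.086
v -1.427 2.532 0.056
v -1.447 1.176 0.698
v -2.001 4.297 4.317
v -1.605 4.02 3.79
v -2.955 3.86 3.83
v -2.559 3.583 3.303
v -2.508 3.318 3.965
v -1.918 3.588 4.266
v -2.642 4.292 3.354
v -2.052 4.562 3.655
v -2.001 4.017 3.195
v -1.918 3.415 3.572
v -2.642 4.465 4.048
v -2.559 3.863 4.425
v -1.719 4.197 4.096
v -2.841 3.683 3.524
v -2.811 3.528 3.913
v -2.578 3.365 3.603
v -1.903 3.943 4.376
v -1.671 3.78 4.066
v -2.202 3.368 4.169
v -2.889 4.1 3.554
v -2.657 3.937 3.244
v -1.982 4.515 4.017
v -1.749 4.352 3.707
v -2.358 4.512 3.451
v -1.719 4.032 3.437
v -2.28 3.775 3.15
v -2.329 4.192 3.18
v -1.982 4.351 3.357
v -1.671 3.679 3.659
v -2.231 3.422 3.372
v -2.201 3.266 3.761
v -1.855 3.425 3.938
v -1.903 3.677 3.309
v -2.329 4.458 4.248
v -2.889 4.201 3.961
v -2.705 4.455 3.682
v -2.359 4.614 3.859
v -2.28 4.105 4.47
v -2.841 3.848 4.183
v -2.578 3.529 4.263
v -2.231 3.688 4.44
v -2.657 4.203 4.311
v 1.113 -3.057 0.448
v 1.725 -3.363 -0.374
v 2.067 -3.203 1.212
v 1.789 -2.855 -0.357
v 1.697 -2.394 -0.155
v 1.472 -2.084 0.186
v 1.164 -1.998 0.586
v 0.845 -2.154 0.955
v 0.588 -2.517 1.208
v 0.45 -3.004 1.286
v 0.465 -3.503 1.173
v 0.628 -3.901 0.894
v 0.902 -4.104 0.513
v 1.225 -4.069 0.116
v 1.522 -3.801 -0.204
v -1.19 1.029 -4.467
v -0.571 1.364 -4.979
v 0.108 1.905 -3.806
v -0.51 1.571 -3.293
v -0.959 1.732 -4.925
v -0.28 2.274 -3.751
v -1.435 1.832 -4.695
v -0.756 2.374 -3.522
v -1.817 1.625 -4.378
v -1.138 2.167 -3.205
v -1.96 1.191 -4.095
v -1.28 1.732 -2.922
v -1.808 0.695 -3.954
v -1.129 1.236 -2.781
v -1.42 0.326 -4.009
v -0.741 0.868 -2.835
v -0.944 0.226 -4.238
v -0.265 0.768 -3.065
v -0.562 0.433 -4.555
v 0.117 0.975 -3.382
v -0.42 0.868 -4.838
v 0.26 1.409 -3.665
v 2.093 -0.204 -3.355
v 3.059 -0.047 -3.153
v 2.574 1.422 -1.982
v 1.607 1.264 -2.185
v 2.999 0.198 -3.484
v 2.514 1.667 -2.313
v 2.783 0.372 -3.793
v 2.297 1.841 -2.622
v 2.447 0.447 -4.026
v 1.961 1.916 -2.856
v 2.049 0.409 -4.144
v 1.564 1.878 -2.973
v 1.66 0.265 -4.125
v 1.174 1.734 -2.954
v 1.345 0.04 -3.973
v 0.86 1.509 -2.802
v 1.159 -0.227 -3.714
v 0.674 1.242 -2.543
v 1.135 -0.491 -3.393
v 0.65 0.978 -2.223
v 1.277 -0.705 -3.066
v 0.791 0.764 -1.895
v 1.559 -0.832 -2.789
v 1.074 0.637 -1.618
v 1.934 -0.851 -2.609
v 1.448 0.618 -1.439
v 2.336 -0.758 -2.559
v 1.851 0.711 -1.389
v 2.696 -0.57 -2.646
v 2.211 0.899 -1.476
v 2.952 -0.318 -2.856
v 2.467 1.151 -1.686
f 2 4 1
f 5 2 1
f 1 4 3
f 3 5 1
f 2 8 4
f 6 2 5
f 6 8 2
f 4 8 3
f 7 5 3
f 3 8 7
f 7 6 5
f 8 6 7
f 9 46 25
f 46 20 49
f 25 49 14
f 46 49 25
f 9 25 21
f 25 14 26
f 21 26 10
f 25 26 21
f 9 21 30
f 21 10 31
f 30 31 16
f 21 31 30
f 9 30 42
f 30 16 45
f 42 45 19
f 30 45 42
f 9 42 46
f 42 19 50
f 46 50 20
f 42 50 46
f 10 26 37
f 26 14 40
f 37 40 18
f 26 40 37
f 14 49 27
f 49 20 48
f 27 48 13
f 49 48 27
f 20 50 47
f 50 19 43
f 47 43 11
f 50 43 47
f 19 45 44
f 45 16 32
f 44 32 15
f 45 32 44
f 16 31 36
f 31 10 33
f 36 33 17
f 31 33 36
f 12 38 24
f 38 18 39
f 24 39 13
f 38 39 24
f 12 24 22
f 24 13 23
f 22 23 11
f 24 23 22
f 12 22 29
f 22 11 28
f 29 28 15
f 22 28 29
f 12 29 34
f 29 15 35
f 34 35 17
f 29 35 34
f 12 34 38
f 34 17 41
f 38 41 18
f 34 41 38
f 13 39 27
f 39 18 40
f 27 40 14
f 39 40 27
f 11 23 47
f 23 13 48
f 47 48 20
f 23 48 47
f 15 28 44
f 28 11 43
f 44 43 19
f 28 43 44
f 17 35 36
f 35 15 32
f 36 32 16
f 35 32 36
f 18 41 37
f 41 17 33
f 37 33 10
f 41 33 37
f 52 51 54
f 52 54 53
f 54 51 55
f 54 55 53
f 55 51 56
f 55 56 53
f 56 51 57
f 56 57 53
f 57 51 58
f 57 58 53
f 58 51 59
f 58 59 53
f 59 51 60
f 59 60 53
f 60 51 61
f 60 61 53
f 61 51 62
f 61 62 53
f 62 51 63
f 62 63 53
f 63 51 64
f 63 64 53
f 64 51 65
f 64 65 53
f 65 51 52
f 65 52 53
f 67 66 70
f 67 70 68
f 68 70 71
f 68 71 69
f 70 66 72
f 70 72 71
f 71 72 73
f 71 73 69
f 72 66 74
f 72 74 73
f 73 74 75
f 73 75 69
f 74 66 76
f 74 76 75
f 75 76 77
f 75 77 69
f 76 66 78
f 76 78 77
f 77 78 79
f 77 79 69
f 78 66 80
f 78 80 79
f 79 80 81
f 79 81 69
f 80 66 82
f 80 82 81
f 81 82 83
f 81 83 69
f 82 66 84
f 82 84 83
f 83 84 85
f 83 85 69
f 84 66 86
f 84 86 85
f 85 86 87
f 85 87 69
f 86 66 67
f 86 67 87
f 87 67 68
f 87 68 69
f 89 88 92
f 89 92 90
f 90 92 93
f 90 93 91
f 92 88 94
f 92 94 93
f 93 94 95
f 93 95 91
f 94 88 96
f 94 96 95
f 95 96 97
f 95 97 91
f 96 88 98
f 96 98 97
f 97 98 99
f 97 99 91
f 98 88 100
f 98 100 99
f 99 100 101
f 99 101 91
f 100 88 102
f 100 102 101
f 101 102 103
f 101 103 91
f 102 88 104
f 102 104 103
f 103 104 105
f 103 105 91
f 104 88 106
f 104 106 105
f 105 106 107
f 105 107 91
f 106 88 108
f 106 108 107
f 107 108 109
f 107 109 91
f 108 88 110
f 108 110 109
f 109 110 111
f 109 111 91
f 110 88 112
f 110 112 111
f 111 112 113
f 111 113 91
f 112 88 114
f 112 114 113
f 113 114 115
f 113 115 91
f 114 88 116
f 114 116 115
f 115 116 117
f 115 117 91
f 116 88 118
f 116 118 117
f 117 118 119
f 117 119 91
f 118 88 89
f 118 89 119
f 119 89 90
f 119 90 91



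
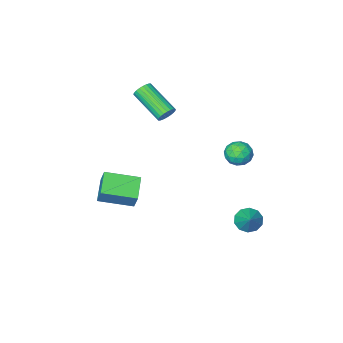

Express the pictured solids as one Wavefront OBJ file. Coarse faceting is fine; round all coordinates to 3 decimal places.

v 0.232 -2.153 1.936
v 0.631 -2.233 1.629
v 1.007 -3.847 2.536
v 0.608 -3.767 2.844
v 0.716 -2.13 1.777
v 1.092 -3.745 2.684
v 0.727 -2.031 1.949
v 1.103 -3.645 2.856
v 0.663 -1.95 2.119
v 1.039 -3.565 3.026
v 0.533 -1.9 2.261
v 0.909 -3.515 3.169
v 0.358 -1.889 2.354
v 0.733 -3.503 3.262
v 0.163 -1.917 2.383
v 0.538 -3.532 3.291
v -0.021 -1.982 2.345
v 0.354 -3.597 3.252
v -0.167 -2.073 2.244
v 0.209 -3.687 3.151
v -0.252 -2.175 2.096
v 0.124 -3.79 3.003
v -0.263 -2.275 1.924
v 0.113 -3.889 2.831
v -0.199 -2.355 1.754
v 0.177 -3.97 2.661
v -0.069 -2.405 1.611
v 0.307 -4.02 2.519
v 0.107 -2.417 1.518
v 0.482 -4.031 2.426
v 0.302 -2.388 1.489
v 0.677 -4.003 2.397
v 0.486 -2.323 1.528
v 0.861 -3.938 2.435
v -0.982 3.125 1.733
v -0.525 3.314 2.22
v -0.735 2.046 1.92
v -0.278 2.235 2.407
v -0.958 2.322 2.517
v -1.111 2.989 2.401
v -0.149 2.371 1.739
v -0.302 3.038 1.623
v -0.011 2.849 2.224
v -0.51 2.818 2.704
v -0.75 2.542 1.436
v -1.249 2.511 1.916
v -0.775 3.314 1.96
v -0.485 2.046 2.18
v -0.884 2.097 2.245
v -0.616 2.208 2.531
v -1.119 3.123 2.066
v -0.851 3.234 2.352
v -1.105 2.651 2.527
v -0.409 2.126 1.788
v -0.141 2.237 2.074
v -0.644 3.152 1.609
v -0.376 3.263 1.895
v -0.155 2.709 1.613
v -0.204 3.152 2.248
v -0.059 2.518 2.359
v 0.017 2.598 1.966
v -0.073 2.99 1.898
v -0.498 3.134 2.531
v -0.353 2.499 2.641
v -0.752 2.55 2.705
v -0.842 2.942 2.637
v -0.196 2.86 2.533
v -0.907 2.861 1.499
v -0.762 2.226 1.609
v -0.418 2.418 1.503
v -0.508 2.81 1.435
v -1.201 2.842 1.781
v -1.056 2.208 1.892
v -1.187 2.37 2.242
v -1.277 2.762 2.174
v -1.064 2.5 1.607
v -1.3 2.568 -2.86
v -1.045 2.924 -3.367
v -0.86 3.392 -2.06
v -1.429 3.06 -3.296
v -1.764 3.009 -3.058
v -1.922 2.789 -2.745
v -1.843 2.485 -2.476
v -1.556 2.212 -2.353
v -1.171 2.076 -2.424
v -0.836 2.127 -2.662
v -0.678 2.347 -2.975
v -0.758 2.652 -3.245
v 1.171 -3.335 -3.476
v 1.21 -2.885 -2.595
v 1.91 -2.322 -4.026
v 1.949 -1.872 -3.145
v 2.651 -4.208 -3.095
v 2.69 -3.758 -2.214
v 3.39 -3.195 -3.645
v 3.429 -2.745 -2.764
f 2 1 5
f 2 5 3
f 3 5 6
f 3 6 4
f 5 1 7
f 5 7 6
f 6 7 8
f 6 8 4
f 7 1 9
f 7 9 8
f 8 9 10
f 8 10 4
f 9 1 11
f 9 11 10
f 10 11 12
f 10 12 4
f 11 1 13
f 11 13 12
f 12 13 14
f 12 14 4
f 13 1 15
f 13 15 14
f 14 15 16
f 14 16 4
f 15 1 17
f 15 17 16
f 16 17 18
f 16 18 4
f 17 1 19
f 17 19 18
f 18 19 20
f 18 20 4
f 19 1 21
f 19 21 20
f 20 21 22
f 20 22 4
f 21 1 23
f 21 23 22
f 22 23 24
f 22 24 4
f 23 1 25
f 23 25 24
f 24 25 26
f 24 26 4
f 25 1 27
f 25 27 26
f 26 27 28
f 26 28 4
f 27 1 29
f 27 29 28
f 28 29 30
f 28 30 4
f 29 1 31
f 29 31 30
f 30 31 32
f 30 32 4
f 31 1 33
f 31 33 32
f 32 33 34
f 32 34 4
f 33 1 2
f 33 2 34
f 34 2 3
f 34 3 4
f 35 72 51
f 72 46 75
f 51 75 40
f 72 75 51
f 35 51 47
f 51 40 52
f 47 52 36
f 51 52 47
f 35 47 56
f 47 36 57
f 56 57 42
f 47 57 56
f 35 56 68
f 56 42 71
f 68 71 45
f 56 71 68
f 35 68 72
f 68 45 76
f 72 76 46
f 68 76 72
f 36 52 63
f 52 40 66
f 63 66 44
f 52 66 63
f 40 75 53
f 75 46 74
f 53 74 39
f 75 74 53
f 46 76 73
f 76 45 69
f 73 69 37
f 76 69 73
f 45 71 70
f 71 42 58
f 70 58 41
f 71 58 70
f 42 57 62
f 57 36 59
f 62 59 43
f 57 59 62
f 38 64 50
f 64 44 65
f 50 65 39
f 64 65 50
f 38 50 48
f 50 39 49
f 48 49 37
f 50 49 48
f 38 48 55
f 48 37 54
f 55 54 41
f 48 54 55
f 38 55 60
f 55 41 61
f 60 61 43
f 55 61 60
f 38 60 64
f 60 43 67
f 64 67 44
f 60 67 64
f 39 65 53
f 65 44 66
f 53 66 40
f 65 66 53
f 37 49 73
f 49 39 74
f 73 74 46
f 49 74 73
f 41 54 70
f 54 37 69
f 70 69 45
f 54 69 70
f 43 61 62
f 61 41 58
f 62 58 42
f 61 58 62
f 44 67 63
f 67 43 59
f 63 59 36
f 67 59 63
f 78 77 80
f 78 80 79
f 80 77 81
f 80 81 79
f 81 77 82
f 81 82 79
f 82 77 83
f 82 83 79
f 83 77 84
f 83 84 79
f 84 77 85
f 84 85 79
f 85 77 86
f 85 86 79
f 86 77 87
f 86 87 79
f 87 77 88
f 87 88 79
f 88 77 78
f 88 78 79
f 90 92 89
f 93 90 89
f 89 92 91
f 91 93 89
f 90 96 92
f 94 90 93
f 94 96 90
f 92 96 91
f 95 93 91
f 91 96 95
f 95 94 93
f 96 94 95



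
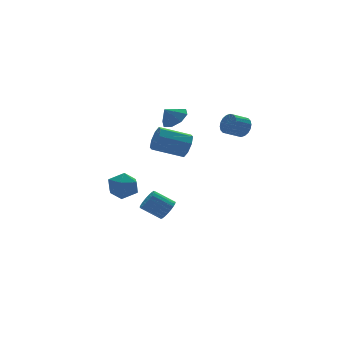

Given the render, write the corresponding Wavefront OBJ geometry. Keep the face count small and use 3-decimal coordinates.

v 0.121 1.515 2.873
v 0.549 0.827 3.308
v -0.521 1.605 3.647
v 0.825 1.456 3.462
v 0.688 2.12 3.271
v 0.219 2.429 2.846
v -0.308 2.203 2.437
v -0.583 1.573 2.283
v -0.446 0.909 2.474
v 0.023 0.6 2.899
v -0.472 -0.937 1.633
v -0.049 -0.609 2.306
v -1.705 0.145 2.98
v -2.128 -0.183 2.307
v -0.068 -0.195 1.795
v -1.724 0.559 2.469
v -0.324 -0.216 1.189
v -1.98 0.539 1.863
v -0.667 -0.659 0.843
v -2.322 0.095 1.517
v -0.895 -1.265 0.96
v -2.551 -0.511 1.634
v -0.876 -1.679 1.471
v -2.532 -0.925 2.145
v -0.62 -1.659 2.077
v -2.276 -0.904 2.751
v -0.278 -1.215 2.423
v -1.933 -0.461 3.097
v -3.219 3.344 -2.891
v -2.537 3.541 -2.116
v -2.903 1.679 -2.744
v -2.221 1.876 -1.969
v -3.25 2.027 -1.815
v -3.445 3.056 -1.905
v -1.995 2.164 -2.955
v -2.19 3.193 -3.045
v -1.78 2.812 -2.155
v -2.556 2.727 -1.451
v -2.884 2.493 -3.409
v -3.66 2.408 -2.705
v -0.452 1.308 -4.42
v 0.098 1.496 -3.931
v -0.897 2.219 -3.09
v -1.448 2.032 -3.58
v 0.104 1.739 -4.133
v -0.892 2.462 -3.292
v 0.013 1.908 -4.384
v -0.982 2.631 -3.544
v -0.157 1.973 -4.642
v -1.152 2.696 -3.801
v -0.379 1.923 -4.862
v -1.374 2.646 -4.021
v -0.613 1.767 -5.005
v -1.609 2.49 -4.164
v -0.82 1.531 -5.047
v -1.815 2.254 -4.206
v -0.963 1.257 -4.981
v -1.958 1.98 -4.14
v -1.018 0.992 -4.818
v -2.013 1.715 -3.977
v -0.975 0.782 -4.586
v -1.97 1.505 -3.745
v -0.841 0.663 -4.325
v -1.837 1.386 -3.485
v -0.641 0.655 -4.081
v -1.636 1.378 -3.241
v -0.408 0.76 -3.896
v -1.403 1.483 -3.055
v -0.182 0.96 -3.801
v -1.177 1.683 -2.96
v -0.003 1.221 -3.814
v -0.999 1.944 -2.973
v 1.826 -3.132 3.394
v 2.116 -2.851 3.989
v 1.145 -2.847 4.462
v 0.854 -3.128 3.866
v 2.035 -2.591 3.82
v 1.064 -2.587 4.292
v 1.912 -2.438 3.566
v 0.941 -2.434 4.039
v 1.772 -2.423 3.279
v 0.801 -2.419 3.751
v 1.643 -2.548 3.014
v 0.672 -2.545 3.486
v 1.55 -2.789 2.824
v 0.579 -2.785 3.296
v 1.511 -3.098 2.747
v 0.54 -3.094 3.219
v 1.535 -3.413 2.798
v 0.564 -3.409 3.271
v 1.616 -3.673 2.968
v 0.645 -3.669 3.44
v 1.739 -3.826 3.221
v 0.768 -3.822 3.694
v 1.879 -3.841 3.509
v 0.908 -3.837 3.981
v 2.008 -3.715 3.774
v 1.037 -3.712 4.246
v 2.101 -3.475 3.964
v 1.13 -3.471 4.436
v 2.14 -3.166 4.041
v 1.169 -3.162 4.513
f 2 1 4
f 2 4 3
f 4 1 5
f 4 5 3
f 5 1 6
f 5 6 3
f 6 1 7
f 6 7 3
f 7 1 8
f 7 8 3
f 8 1 9
f 8 9 3
f 9 1 10
f 9 10 3
f 10 1 2
f 10 2 3
f 12 11 15
f 12 15 13
f 13 15 16
f 13 16 14
f 15 11 17
f 15 17 16
f 16 17 18
f 16 18 14
f 17 11 19
f 17 19 18
f 18 19 20
f 18 20 14
f 19 11 21
f 19 21 20
f 20 21 22
f 20 22 14
f 21 11 23
f 21 23 22
f 22 23 24
f 22 24 14
f 23 11 25
f 23 25 24
f 24 25 26
f 24 26 14
f 25 11 27
f 25 27 26
f 26 27 28
f 26 28 14
f 27 11 12
f 27 12 28
f 28 12 13
f 28 13 14
f 29 40 34
f 29 34 30
f 29 30 36
f 29 36 39
f 29 39 40
f 30 34 38
f 34 40 33
f 40 39 31
f 39 36 35
f 36 30 37
f 32 38 33
f 32 33 31
f 32 31 35
f 32 35 37
f 32 37 38
f 33 38 34
f 31 33 40
f 35 31 39
f 37 35 36
f 38 37 30
f 42 41 45
f 42 45 43
f 43 45 46
f 43 46 44
f 45 41 47
f 45 47 46
f 46 47 48
f 46 48 44
f 47 41 49
f 47 49 48
f 48 49 50
f 48 50 44
f 49 41 51
f 49 51 50
f 50 51 52
f 50 52 44
f 51 41 53
f 51 53 52
f 52 53 54
f 52 54 44
f 53 41 55
f 53 55 54
f 54 55 56
f 54 56 44
f 55 41 57
f 55 57 56
f 56 57 58
f 56 58 44
f 57 41 59
f 57 59 58
f 58 59 60
f 58 60 44
f 59 41 61
f 59 61 60
f 60 61 62
f 60 62 44
f 61 41 63
f 61 63 62
f 62 63 64
f 62 64 44
f 63 41 65
f 63 65 64
f 64 65 66
f 64 66 44
f 65 41 67
f 65 67 66
f 66 67 68
f 66 68 44
f 67 41 69
f 67 69 68
f 68 69 70
f 68 70 44
f 69 41 71
f 69 71 70
f 70 71 72
f 70 72 44
f 71 41 42
f 71 42 72
f 72 42 43
f 72 43 44
f 74 73 77
f 74 77 75
f 75 77 78
f 75 78 76
f 77 73 79
f 77 79 78
f 78 79 80
f 78 80 76
f 79 73 81
f 79 81 80
f 80 81 82
f 80 82 76
f 81 73 83
f 81 83 82
f 82 83 84
f 82 84 76
f 83 73 85
f 83 85 84
f 84 85 86
f 84 86 76
f 85 73 87
f 85 87 86
f 86 87 88
f 86 88 76
f 87 73 89
f 87 89 88
f 88 89 90
f 88 90 76
f 89 73 91
f 89 91 90
f 90 91 92
f 90 92 76
f 91 73 93
f 91 93 92
f 92 93 94
f 92 94 76
f 93 73 95
f 93 95 94
f 94 95 96
f 94 96 76
f 95 73 97
f 95 97 96
f 96 97 98
f 96 98 76
f 97 73 99
f 97 99 98
f 98 99 100
f 98 100 76
f 99 73 101
f 99 101 100
f 100 101 102
f 100 102 76
f 101 73 74
f 101 74 102
f 102 74 75
f 102 75 76



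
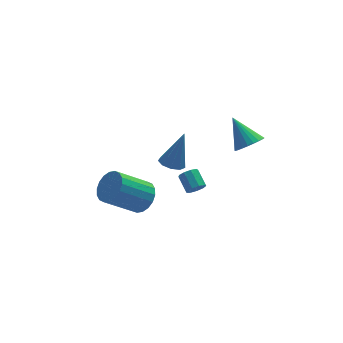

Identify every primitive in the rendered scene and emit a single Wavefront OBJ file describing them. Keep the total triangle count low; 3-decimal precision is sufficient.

v 2.109 -2.457 -2.39
v 2.613 -2.414 -2.326
v 2.475 -1.559 -1.826
v 1.971 -1.603 -1.89
v 2.516 -2.256 -2.622
v 2.379 -1.401 -2.121
v 2.229 -2.193 -2.809
v 2.091 -1.338 -2.309
v 1.885 -2.253 -2.801
v 1.748 -1.398 -2.3
v 1.646 -2.409 -2.6
v 1.509 -1.554 -2.099
v 1.624 -2.588 -2.301
v 1.486 -1.733 -1.801
v 1.828 -2.705 -2.044
v 1.691 -1.85 -1.543
v 2.164 -2.707 -1.949
v 2.026 -1.852 -1.448
v 2.474 -2.592 -2.06
v 2.336 -1.737 -1.56
v -0.838 -3.532 -1.197
v -0.285 -3.712 -0.536
v -1.849 -3.767 0.757
v -2.402 -3.588 0.097
v -0.298 -3.32 -0.535
v -1.862 -3.376 0.759
v -0.418 -2.971 -0.665
v -1.981 -3.026 0.629
v -0.621 -2.733 -0.9
v -2.185 -2.788 0.393
v -0.867 -2.653 -1.194
v -2.431 -2.708 0.099
v -1.108 -2.747 -1.489
v -2.671 -2.802 -0.195
v -1.295 -2.997 -1.725
v -2.858 -3.052 -0.432
v -1.391 -3.353 -1.857
v -2.955 -3.408 -0.564
v -1.378 -3.744 -1.859
v -2.942 -3.8 -0.565
v -1.259 -4.094 -1.729
v -2.822 -4.149 -0.435
v -1.055 -4.332 -1.493
v -2.619 -4.387 -0.2
v -0.809 -4.412 -1.199
v -2.373 -4.467 0.094
v -0.569 -4.318 -0.905
v -2.132 -4.373 0.389
v -0.382 -4.068 -0.668
v -1.945 -4.123 0.625
v 0.903 -2.459 -0.085
v 1.521 -2.397 -0.335
v 1.597 -2.181 1.705
v 1.316 -1.987 -0.319
v 0.918 -1.798 -0.194
v 0.512 -1.919 -0.018
v 0.289 -2.292 0.127
v 0.354 -2.744 0.172
v 0.675 -3.062 0.097
v 1.102 -3.098 -0.063
v 1.437 -2.836 -0.234
v 4.041 -4.316 2.106
v 4.569 -4.592 2.593
v 3.579 -3.204 3.234
v 4.727 -4.38 2.45
v 4.78 -4.159 2.254
v 4.721 -3.962 2.035
v 4.558 -3.818 1.827
v 4.317 -3.75 1.662
v 4.033 -3.768 1.564
v 3.751 -3.87 1.548
v 3.513 -4.039 1.618
v 3.355 -4.251 1.761
v 3.302 -4.472 1.957
v 3.361 -4.67 2.176
v 3.523 -4.813 2.384
v 3.765 -4.881 2.549
v 4.048 -4.863 2.647
v 4.331 -4.761 2.663
f 2 1 5
f 2 5 3
f 3 5 6
f 3 6 4
f 5 1 7
f 5 7 6
f 6 7 8
f 6 8 4
f 7 1 9
f 7 9 8
f 8 9 10
f 8 10 4
f 9 1 11
f 9 11 10
f 10 11 12
f 10 12 4
f 11 1 13
f 11 13 12
f 12 13 14
f 12 14 4
f 13 1 15
f 13 15 14
f 14 15 16
f 14 16 4
f 15 1 17
f 15 17 16
f 16 17 18
f 16 18 4
f 17 1 19
f 17 19 18
f 18 19 20
f 18 20 4
f 19 1 2
f 19 2 20
f 20 2 3
f 20 3 4
f 22 21 25
f 22 25 23
f 23 25 26
f 23 26 24
f 25 21 27
f 25 27 26
f 26 27 28
f 26 28 24
f 27 21 29
f 27 29 28
f 28 29 30
f 28 30 24
f 29 21 31
f 29 31 30
f 30 31 32
f 30 32 24
f 31 21 33
f 31 33 32
f 32 33 34
f 32 34 24
f 33 21 35
f 33 35 34
f 34 35 36
f 34 36 24
f 35 21 37
f 35 37 36
f 36 37 38
f 36 38 24
f 37 21 39
f 37 39 38
f 38 39 40
f 38 40 24
f 39 21 41
f 39 41 40
f 40 41 42
f 40 42 24
f 41 21 43
f 41 43 42
f 42 43 44
f 42 44 24
f 43 21 45
f 43 45 44
f 44 45 46
f 44 46 24
f 45 21 47
f 45 47 46
f 46 47 48
f 46 48 24
f 47 21 49
f 47 49 48
f 48 49 50
f 48 50 24
f 49 21 22
f 49 22 50
f 50 22 23
f 50 23 24
f 52 51 54
f 52 54 53
f 54 51 55
f 54 55 53
f 55 51 56
f 55 56 53
f 56 51 57
f 56 57 53
f 57 51 58
f 57 58 53
f 58 51 59
f 58 59 53
f 59 51 60
f 59 60 53
f 60 51 61
f 60 61 53
f 61 51 52
f 61 52 53
f 63 62 65
f 63 65 64
f 65 62 66
f 65 66 64
f 66 62 67
f 66 67 64
f 67 62 68
f 67 68 64
f 68 62 69
f 68 69 64
f 69 62 70
f 69 70 64
f 70 62 71
f 70 71 64
f 71 62 72
f 71 72 64
f 72 62 73
f 72 73 64
f 73 62 74
f 73 74 64
f 74 62 75
f 74 75 64
f 75 62 76
f 75 76 64
f 76 62 77
f 76 77 64
f 77 62 78
f 77 78 64
f 78 62 79
f 78 79 64
f 79 62 63
f 79 63 64



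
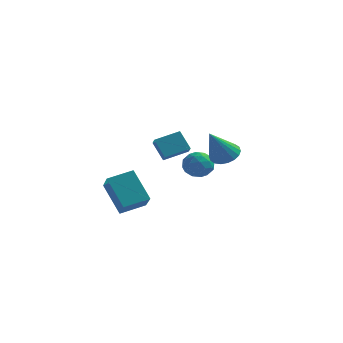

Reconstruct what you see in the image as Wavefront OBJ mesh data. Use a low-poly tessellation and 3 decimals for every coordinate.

v 2.136 1.131 1.281
v 2.974 0.946 1.333
v 1.764 -0.071 2.999
v 2.944 1.261 1.547
v 2.753 1.551 1.709
v 2.44 1.758 1.786
v 2.067 1.841 1.763
v 1.708 1.783 1.644
v 1.433 1.596 1.454
v 1.298 1.317 1.229
v 1.329 1.001 1.015
v 1.519 0.712 0.853
v 1.832 0.505 0.776
v 2.205 0.422 0.799
v 2.564 0.48 0.918
v 2.839 0.667 1.108
v -2.818 -2.809 -0.313
v -2.046 -4.017 0.673
v -1.817 -1.85 0.078
v -1.046 -3.059 1.064
v -1.674 -3.361 -1.884
v -0.903 -4.57 -0.898
v -0.674 -2.403 -1.493
v 0.098 -3.611 -0.507
v -1.816 1.044 1.535
v -1.395 0.29 2.04
v -0.776 1.939 2.004
v -0.355 1.185 2.509
v -1.105 0.755 0.511
v -0.684 0.001 1.016
v -0.065 1.65 0.98
v 0.356 0.896 1.485
v -0.402 3.389 0.332
v 0.421 3.612 0.001
v -0.621 2.488 -0.821
v 0.202 2.711 -1.152
v 0.136 2.213 -0.388
v 0.271 2.77 0.325
v -0.471 3.33 -1.145
v -0.336 3.887 -0.432
v 0.378 3.576 -0.912
v 0.754 2.885 -0.444
v -0.954 3.215 -0.376
v -0.578 2.524 0.092
v 0.029 3.58 0.268
v -0.229 2.52 -1.088
v -0.268 2.228 -0.639
v 0.216 2.359 -0.833
v -0.059 3.084 0.458
v 0.425 3.216 0.264
v 0.257 2.393 0.035
v -0.625 2.884 -1.084
v -0.141 3.016 -1.278
v -0.416 3.741 0.013
v 0.068 3.872 -0.181
v -0.457 3.707 -0.855
v 0.487 3.69 -0.463
v 0.359 3.16 -1.141
v -0.037 3.524 -1.137
v 0.042 3.851 -0.718
v 0.708 3.284 -0.188
v 0.579 2.754 -0.866
v 0.54 2.461 -0.417
v 0.62 2.789 0.002
v 0.683 3.262 -0.725
v -0.779 3.346 0.046
v -0.908 2.816 -0.632
v -0.82 3.311 -0.822
v -0.74 3.639 -0.403
v -0.559 2.94 0.321
v -0.687 2.41 -0.357
v -0.242 2.249 -0.102
v -0.163 2.576 0.317
v -0.883 2.838 -0.095
f 2 1 4
f 2 4 3
f 4 1 5
f 4 5 3
f 5 1 6
f 5 6 3
f 6 1 7
f 6 7 3
f 7 1 8
f 7 8 3
f 8 1 9
f 8 9 3
f 9 1 10
f 9 10 3
f 10 1 11
f 10 11 3
f 11 1 12
f 11 12 3
f 12 1 13
f 12 13 3
f 13 1 14
f 13 14 3
f 14 1 15
f 14 15 3
f 15 1 16
f 15 16 3
f 16 1 2
f 16 2 3
f 18 20 17
f 21 18 17
f 17 20 19
f 19 21 17
f 18 24 20
f 22 18 21
f 22 24 18
f 20 24 19
f 23 21 19
f 19 24 23
f 23 22 21
f 24 22 23
f 26 28 25
f 29 26 25
f 25 28 27
f 27 29 25
f 26 32 28
f 30 26 29
f 30 32 26
f 28 32 27
f 31 29 27
f 27 32 31
f 31 30 29
f 32 30 31
f 33 70 49
f 70 44 73
f 49 73 38
f 70 73 49
f 33 49 45
f 49 38 50
f 45 50 34
f 49 50 45
f 33 45 54
f 45 34 55
f 54 55 40
f 45 55 54
f 33 54 66
f 54 40 69
f 66 69 43
f 54 69 66
f 33 66 70
f 66 43 74
f 70 74 44
f 66 74 70
f 34 50 61
f 50 38 64
f 61 64 42
f 50 64 61
f 38 73 51
f 73 44 72
f 51 72 37
f 73 72 51
f 44 74 71
f 74 43 67
f 71 67 35
f 74 67 71
f 43 69 68
f 69 40 56
f 68 56 39
f 69 56 68
f 40 55 60
f 55 34 57
f 60 57 41
f 55 57 60
f 36 62 48
f 62 42 63
f 48 63 37
f 62 63 48
f 36 48 46
f 48 37 47
f 46 47 35
f 48 47 46
f 36 46 53
f 46 35 52
f 53 52 39
f 46 52 53
f 36 53 58
f 53 39 59
f 58 59 41
f 53 59 58
f 36 58 62
f 58 41 65
f 62 65 42
f 58 65 62
f 37 63 51
f 63 42 64
f 51 64 38
f 63 64 51
f 35 47 71
f 47 37 72
f 71 72 44
f 47 72 71
f 39 52 68
f 52 35 67
f 68 67 43
f 52 67 68
f 41 59 60
f 59 39 56
f 60 56 40
f 59 56 60
f 42 65 61
f 65 41 57
f 61 57 34
f 65 57 61

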